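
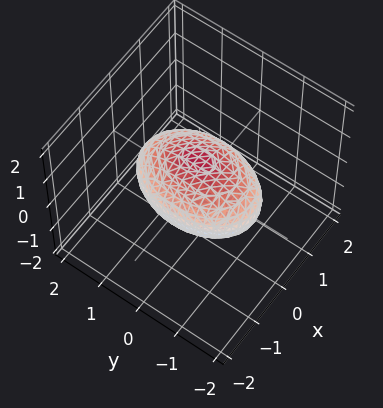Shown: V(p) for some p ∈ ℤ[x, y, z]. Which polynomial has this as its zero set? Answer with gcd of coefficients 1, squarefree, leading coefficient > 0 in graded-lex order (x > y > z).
1. Degree: bounded and convex; a quadric, so deg p = 2.
2. Symmetries: mirror symmetry x ↦ −x ⇒ only even powers of x; mirror symmetry z ↦ −z ⇒ only even powers of z; it's symmetric under y → −y, forcing even powers of y.
3. Reading off the gridlines: the x-axis gridline crossings are at x ∈ {-1, 1}; among the integer gridlines, it crosses the z-axis at z ∈ {-1, 1}.
4. Solving for integer coefficients yields p as stated.

2*x^2 + y^2 + 2*z^2 - 2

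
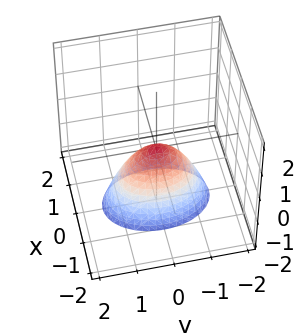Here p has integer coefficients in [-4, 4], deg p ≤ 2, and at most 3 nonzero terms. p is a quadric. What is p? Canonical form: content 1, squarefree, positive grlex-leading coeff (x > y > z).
2*x^2 + y^2 + z

1. The degree is 2 — a paraboloid; a quadric.
2. Symmetries: mirror symmetry y ↦ −y ⇒ only even powers of y; the x ↦ −x reflection is a symmetry, so x appears only in even powers.
3. Reading off the gridlines: one z-axis crossing is at z = 0; one y-axis crossing is at y = 0.
4. Together with the visible shape, these determine p as stated.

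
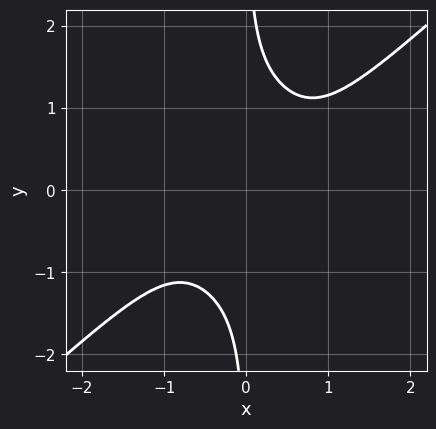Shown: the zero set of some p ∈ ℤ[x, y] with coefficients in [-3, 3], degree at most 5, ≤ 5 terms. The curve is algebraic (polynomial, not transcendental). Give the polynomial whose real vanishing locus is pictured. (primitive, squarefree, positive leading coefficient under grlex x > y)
(a) deg p = 4.
(b) Reading off the gridlines: no y-intercept at any integer in the box; no x-intercept at any integer in the box.
(c) These observations pin down the coefficients.

3*x^4 - x^2*y^2 - 3*x*y^3 + 3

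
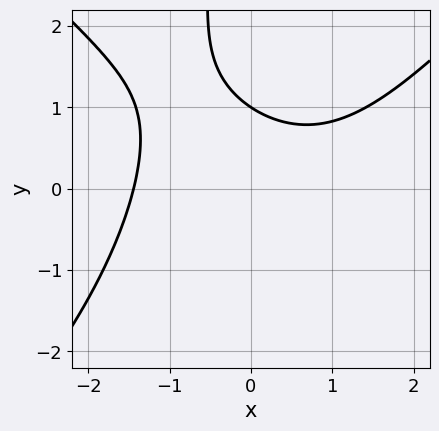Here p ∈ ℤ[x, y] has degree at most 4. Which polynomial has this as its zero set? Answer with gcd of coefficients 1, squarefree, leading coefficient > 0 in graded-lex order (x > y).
(a) Degree: the shape is more complex than any degree-2 curve, so deg p = 3.
(b) Reading off the gridlines: it meets the y-axis at y = 1 (among the integer gridlines).
(c) Matching integer coefficients to the picture gives p.

x^3 - x*y^2 - x*y - 3*y + 3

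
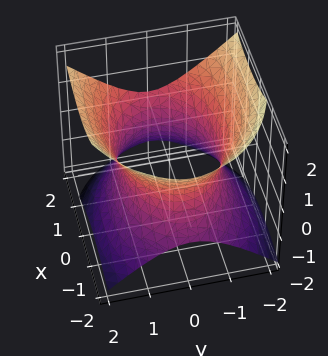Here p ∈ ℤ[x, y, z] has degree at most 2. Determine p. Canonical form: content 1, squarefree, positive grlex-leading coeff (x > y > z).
(a) The degree is 2 — a generic line meets the surface in up to 2 points.
(b) Checking where it meets the axes: the surface avoids every integer z-axis point in the box.
(c) Solving for integer coefficients yields p as stated.

x^2 - x*z + 2*y^2 - 2*z^2 - 3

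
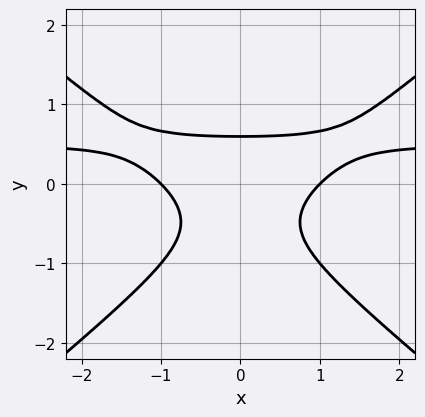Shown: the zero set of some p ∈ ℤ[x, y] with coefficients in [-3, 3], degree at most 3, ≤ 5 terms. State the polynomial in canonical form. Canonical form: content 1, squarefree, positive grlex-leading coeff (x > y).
First, degree: the shape is more complex than any degree-2 curve, so deg p = 3.
Then, symmetries: mirror symmetry x ↦ −x ⇒ only even powers of x.
Then, reading off the gridlines: the x-axis gridline crossings are at x ∈ {-1, 1}.
Finally, the integer polynomial consistent with all of this is the stated p.

2*x^2*y - 3*y^3 - x^2 - y^2 + 1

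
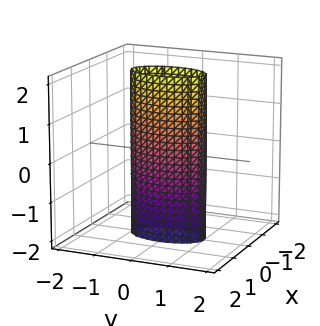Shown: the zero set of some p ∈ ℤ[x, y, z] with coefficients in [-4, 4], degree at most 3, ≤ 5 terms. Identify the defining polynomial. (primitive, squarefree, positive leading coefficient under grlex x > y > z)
3*x^2 + y^2 - 1

deg p = 2. A cylinder; a quadric.
Symmetries: mirror symmetry x ↦ −x ⇒ only even powers of x; mirror symmetry y ↦ −y ⇒ only even powers of y; mirror symmetry z ↦ −z ⇒ only even powers of z.
From the visible intercepts: among the integer gridlines, it crosses the y-axis at y ∈ {-1, 1}; no z-intercept at any integer in the box.
These observations pin down the coefficients.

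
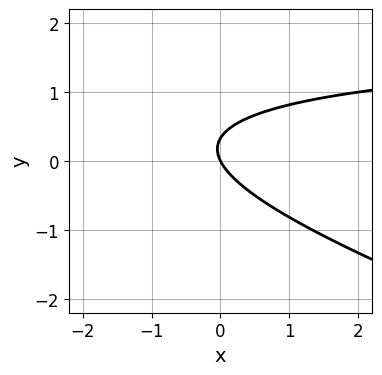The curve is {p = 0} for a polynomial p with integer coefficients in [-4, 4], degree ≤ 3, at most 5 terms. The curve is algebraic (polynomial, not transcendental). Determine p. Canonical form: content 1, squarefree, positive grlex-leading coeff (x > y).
x*y + 3*y^2 - 2*x - y

1. deg p = 2. A generic line meets the curve in up to 2 points.
2. From the axis intercepts and sections: one x-axis crossing is at x = 0; it crosses the y-axis at the gridline y = 0.
3. Putting this together gives p.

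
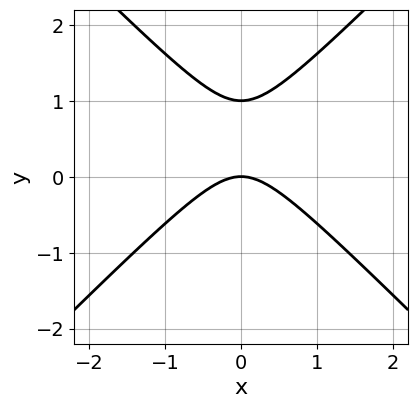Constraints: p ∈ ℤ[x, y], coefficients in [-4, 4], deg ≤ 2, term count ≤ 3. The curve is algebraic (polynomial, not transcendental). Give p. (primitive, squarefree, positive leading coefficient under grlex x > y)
x^2 - y^2 + y

deg p = 2. No degree-1 curve has this shape.
Symmetries: mirror symmetry x ↦ −x ⇒ only even powers of x.
Reading off the gridlines: the y-axis gridline crossings are at y ∈ {0, 1}; it meets the x-axis at x = 0 (among the integer gridlines).
These observations pin down the coefficients.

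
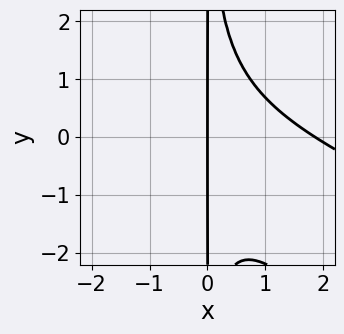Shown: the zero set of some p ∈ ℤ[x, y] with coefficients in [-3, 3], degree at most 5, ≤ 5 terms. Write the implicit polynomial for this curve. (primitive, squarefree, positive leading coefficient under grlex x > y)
x^4 + 3*x^3*y + 2*x^2*y^2 - x^3 - 3*x

Degree: no degree-3 curve has this shape, so deg p = 4.
Reading off the gridlines: it crosses the x-axis at the gridline x = 0; every point of the y-axis in the box is on the curve.
Solving for integer coefficients yields p as stated.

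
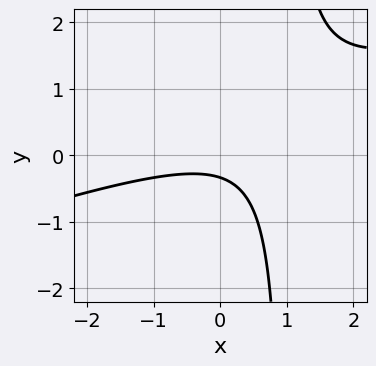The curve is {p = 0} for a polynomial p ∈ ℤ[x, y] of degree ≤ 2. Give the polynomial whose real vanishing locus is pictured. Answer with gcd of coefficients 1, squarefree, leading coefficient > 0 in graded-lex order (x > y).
1. The degree is 2 — no degree-1 curve has this shape.
2. From the visible intercepts: no x-intercept at any integer in the box.
3. Putting this together gives p.

x^2 - 3*x*y + 3*y + 1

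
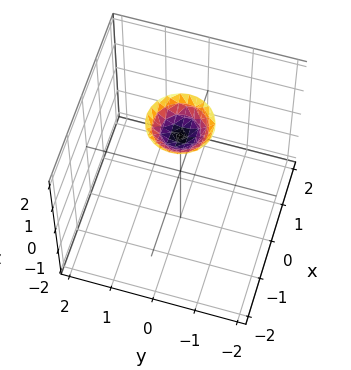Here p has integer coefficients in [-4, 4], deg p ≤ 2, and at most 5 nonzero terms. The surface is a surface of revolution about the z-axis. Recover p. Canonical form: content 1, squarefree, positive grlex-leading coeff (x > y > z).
2*x^2 + 2*y^2 - 2*z + 3

Degree: no degree-1 surface has this shape, so deg p = 2.
Symmetry: every cross-section ⟂ z is a circle, so x, y appear only via x² + y².
From the axis intercepts and sections: a circular section at z = 2 has radius between 0 and 1; the surface avoids every integer x-axis point in the box.
These observations pin down the coefficients.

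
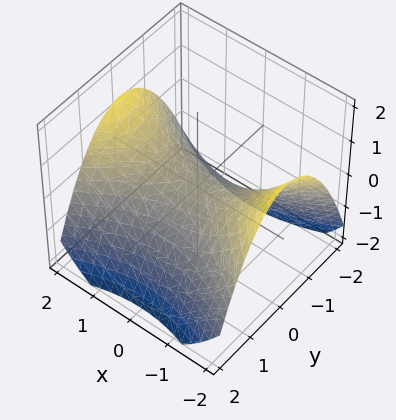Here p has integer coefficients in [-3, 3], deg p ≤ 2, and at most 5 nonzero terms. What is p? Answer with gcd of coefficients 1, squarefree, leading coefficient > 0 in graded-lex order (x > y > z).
x^2 - 2*y^2 - 3*z

The degree is 2 — a saddle surface; a quadric.
Symmetries: it's symmetric under y → −y, forcing even powers of y; the x ↦ −x reflection is a symmetry, so x appears only in even powers.
From the visible intercepts: it meets the x-axis at x = 0 (among the integer gridlines); one z-axis crossing is at z = 0; it meets the y-axis at y = 0 (among the integer gridlines).
Fitting integer coefficients to these (and the overall shape) gives p.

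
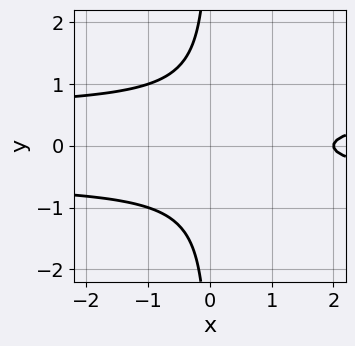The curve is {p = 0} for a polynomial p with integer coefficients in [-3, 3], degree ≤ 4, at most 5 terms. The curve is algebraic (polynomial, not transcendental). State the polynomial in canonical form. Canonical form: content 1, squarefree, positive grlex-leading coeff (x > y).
First, deg p = 3.
Then, symmetries: mirror symmetry y ↦ −y ⇒ only even powers of y.
Next, from the visible intercepts: one x-axis crossing is at x = 2; the curve avoids every integer y-axis point in the box.
Finally, matching integer coefficients to the picture gives p.

3*x*y^2 - x + 2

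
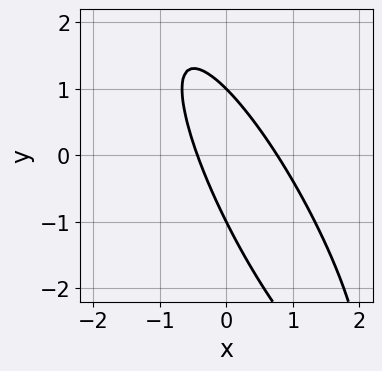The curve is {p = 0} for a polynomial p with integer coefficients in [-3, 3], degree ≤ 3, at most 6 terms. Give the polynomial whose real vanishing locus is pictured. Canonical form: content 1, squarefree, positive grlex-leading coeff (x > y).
deg p = 2.
Observable constraints: among the integer gridlines, it crosses the y-axis at y ∈ {-1, 1}.
These observations pin down the coefficients.

3*x^2 + 3*x*y + y^2 - x - 1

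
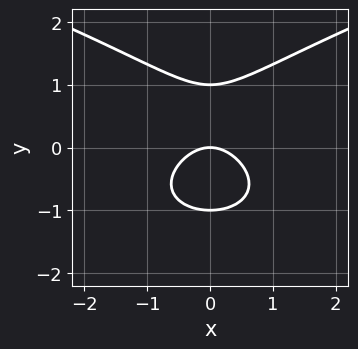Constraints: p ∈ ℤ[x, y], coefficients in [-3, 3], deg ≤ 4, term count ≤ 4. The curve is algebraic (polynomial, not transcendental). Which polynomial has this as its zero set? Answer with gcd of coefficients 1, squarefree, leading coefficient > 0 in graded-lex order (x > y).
(a) deg p = 3.
(b) Symmetries: it's symmetric under x → −x, forcing even powers of x.
(c) Against the integer gridlines: it crosses the x-axis at the gridline x = 0; the y-axis gridline crossings are at y ∈ {-1, 0, 1}.
(d) Assembling these constraints gives the stated polynomial.

y^3 - x^2 - y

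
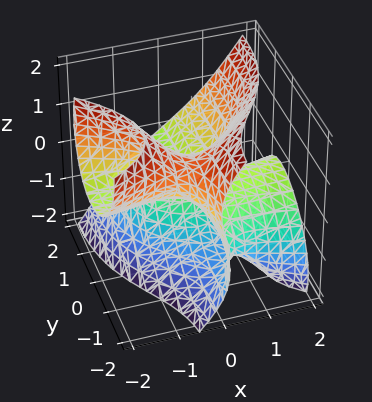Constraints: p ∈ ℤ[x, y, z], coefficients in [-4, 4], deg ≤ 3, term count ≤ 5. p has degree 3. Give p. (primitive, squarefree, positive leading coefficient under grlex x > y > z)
2*x^2*z + 2*x*y^2 - y^2*z - z^3 - 3*y*z

1. The degree is 3 — the shape is more complex than any degree-2 surface.
2. Observable constraints: every point of the x-axis in the box is on the surface; the visible y-axis segment lies entirely on the surface.
3. These observations pin down the coefficients.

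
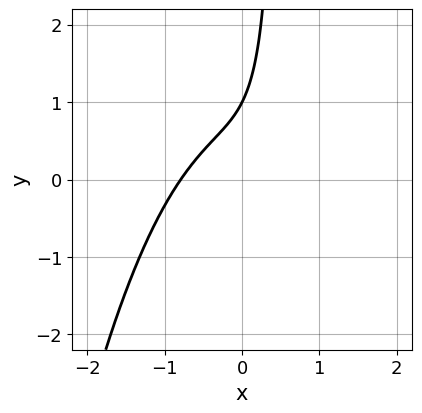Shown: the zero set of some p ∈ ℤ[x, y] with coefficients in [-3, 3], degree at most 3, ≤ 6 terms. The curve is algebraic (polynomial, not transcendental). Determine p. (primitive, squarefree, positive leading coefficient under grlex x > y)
2*x^3 + 2*x*y - y + 1

(a) Degree: the shape is more complex than any degree-2 curve, so deg p = 3.
(b) From the axis intercepts and sections: it meets the y-axis at y = 1 (among the integer gridlines).
(c) The integer polynomial consistent with all of this is the stated p.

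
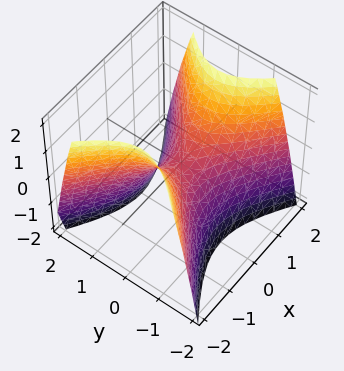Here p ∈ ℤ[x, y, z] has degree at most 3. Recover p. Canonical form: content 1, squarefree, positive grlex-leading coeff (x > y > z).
(a) deg p = 2. A saddle surface; a quadric.
(b) Symmetries: the y ↦ −y reflection is a symmetry, so y appears only in even powers; it's symmetric under x → −x, forcing even powers of x.
(c) From the visible intercepts: one z-axis crossing is at z = 0; it meets the x-axis at x = 0 (among the integer gridlines); one y-axis crossing is at y = 0.
(d) Putting this together gives p.

2*x^2 - 3*y^2 - 2*z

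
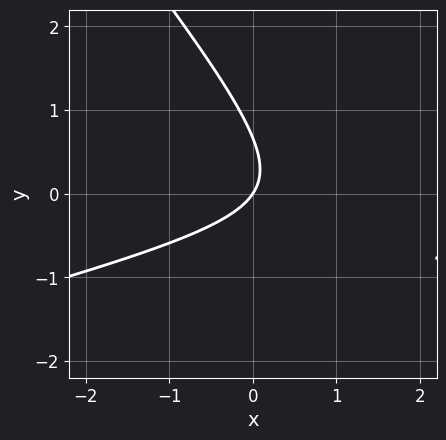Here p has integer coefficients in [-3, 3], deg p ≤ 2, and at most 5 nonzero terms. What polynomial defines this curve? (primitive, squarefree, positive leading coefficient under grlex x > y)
x^2 - 3*x*y - 3*y^2 - 3*x + 2*y

Degree: the shape is more complex than any degree-1 curve, so deg p = 2.
Reading off the gridlines: it crosses the y-axis at the gridline y = 0; it crosses the x-axis at the gridline x = 0.
The integer polynomial consistent with all of this is the stated p.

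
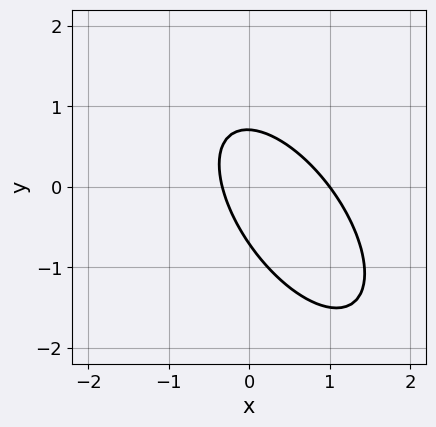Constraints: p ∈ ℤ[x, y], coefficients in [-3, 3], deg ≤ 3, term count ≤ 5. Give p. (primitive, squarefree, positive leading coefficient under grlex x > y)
3*x^2 + 3*x*y + 2*y^2 - 2*x - 1

1. Degree: no degree-1 curve has this shape, so deg p = 2.
2. Checking where it meets the axes: it meets the x-axis at x = 1 (among the integer gridlines).
3. Solving for integer coefficients yields p as stated.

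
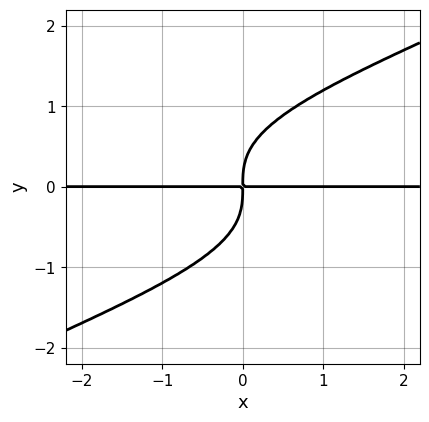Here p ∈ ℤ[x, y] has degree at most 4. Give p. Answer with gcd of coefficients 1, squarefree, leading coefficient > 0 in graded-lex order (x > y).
1. deg p = 4. The shape is more complex than any degree-3 curve.
2. Checking where it meets the axes: every point of the x-axis in the box is on the curve.
3. Solving for integer coefficients yields p as stated.

x*y^3 - 2*y^4 + 2*x*y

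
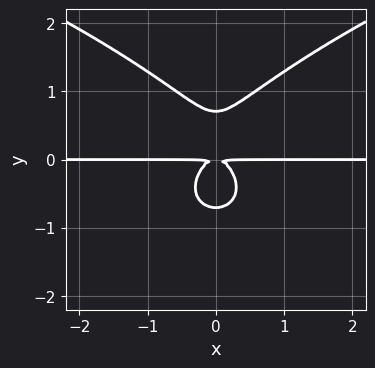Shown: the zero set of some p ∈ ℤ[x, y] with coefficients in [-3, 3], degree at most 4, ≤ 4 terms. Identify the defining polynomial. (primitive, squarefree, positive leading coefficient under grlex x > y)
2*y^4 - 3*x^2*y - y^2

1. The degree is 4 — a generic line meets the curve in up to 4 points.
2. Symmetries: it's symmetric under x → −x, forcing even powers of x.
3. From the visible intercepts: the visible x-axis segment lies entirely on the curve.
4. Matching integer coefficients to the picture gives p.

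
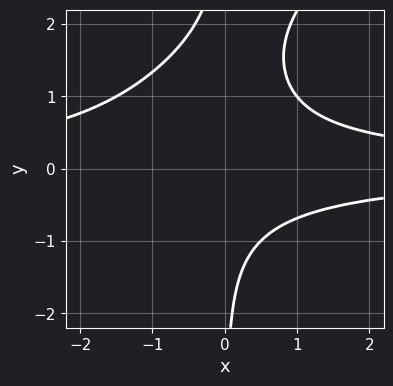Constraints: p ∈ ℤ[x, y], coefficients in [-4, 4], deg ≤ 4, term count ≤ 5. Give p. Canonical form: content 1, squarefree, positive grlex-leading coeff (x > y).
1. deg p = 4. The shape is more complex than any degree-3 curve.
2. Checking where it meets the axes: it misses every integer gridline on the y-axis; the curve avoids every integer x-axis point in the box.
3. Together with the visible shape, these determine p as stated.

2*x^2*y^2 - 2*x*y^3 + 3*x*y^2 - 3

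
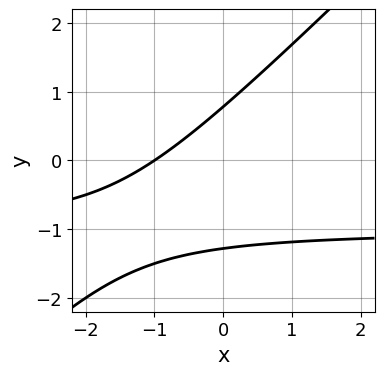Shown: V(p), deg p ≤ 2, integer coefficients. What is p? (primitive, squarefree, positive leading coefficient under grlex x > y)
Degree: a generic line meets the curve in up to 2 points, so deg p = 2.
Observable constraints: it meets the x-axis at x = -1 (among the integer gridlines).
These observations pin down the coefficients.

2*x*y - 2*y^2 + 2*x - y + 2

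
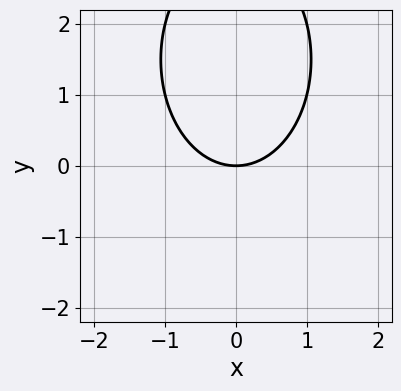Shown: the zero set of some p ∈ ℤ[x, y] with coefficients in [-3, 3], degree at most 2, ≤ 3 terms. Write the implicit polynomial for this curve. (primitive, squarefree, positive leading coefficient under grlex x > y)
2*x^2 + y^2 - 3*y

(a) The degree is 2 — the shape is more complex than any degree-1 curve.
(b) Symmetries: the x ↦ −x reflection is a symmetry, so x appears only in even powers.
(c) From the axis intercepts and sections: it crosses the y-axis at the gridline y = 0; it meets the x-axis at x = 0 (among the integer gridlines).
(d) Matching integer coefficients to the picture gives p.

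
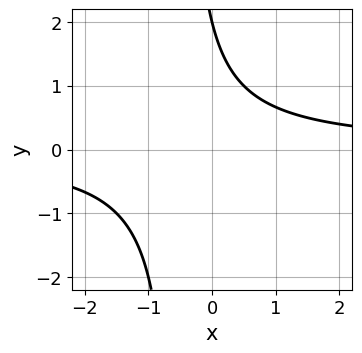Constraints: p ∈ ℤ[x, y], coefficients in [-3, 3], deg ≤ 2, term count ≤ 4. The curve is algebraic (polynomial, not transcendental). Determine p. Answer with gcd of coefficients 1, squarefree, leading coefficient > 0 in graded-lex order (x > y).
1. deg p = 2. A generic line meets the curve in up to 2 points.
2. Checking where it meets the axes: one y-axis crossing is at y = 2; the curve avoids every integer x-axis point in the box.
3. Fitting integer coefficients to these (and the overall shape) gives p.

2*x*y + y - 2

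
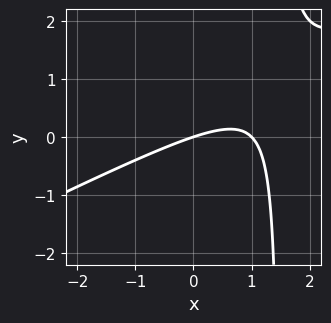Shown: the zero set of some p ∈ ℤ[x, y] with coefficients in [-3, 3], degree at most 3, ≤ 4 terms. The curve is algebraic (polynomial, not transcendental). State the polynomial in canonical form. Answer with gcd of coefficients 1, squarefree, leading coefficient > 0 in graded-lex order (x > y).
x^2 - 2*x*y - x + 3*y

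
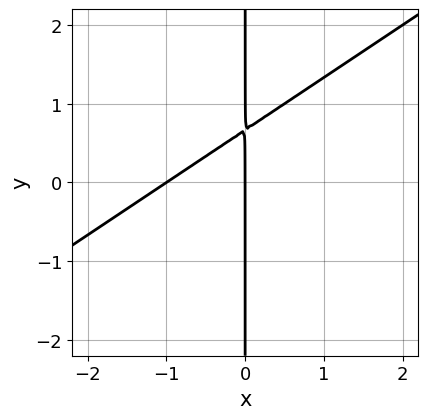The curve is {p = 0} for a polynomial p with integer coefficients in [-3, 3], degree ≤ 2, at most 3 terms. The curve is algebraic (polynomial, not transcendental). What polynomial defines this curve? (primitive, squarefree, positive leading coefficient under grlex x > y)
2*x^2 - 3*x*y + 2*x

First, degree: no degree-1 curve has this shape, so deg p = 2.
Next, reading off the gridlines: the x-axis gridline crossings are at x ∈ {-1, 0}; the visible y-axis segment lies entirely on the curve.
Finally, matching integer coefficients to the picture gives p.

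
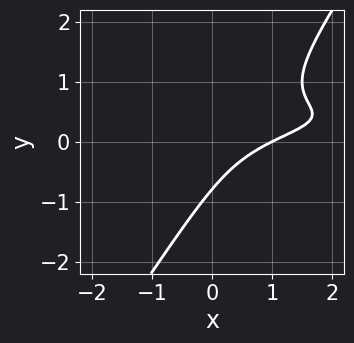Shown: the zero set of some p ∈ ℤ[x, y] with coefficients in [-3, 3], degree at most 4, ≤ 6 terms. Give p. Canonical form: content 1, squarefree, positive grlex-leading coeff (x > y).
3*x*y^2 - 2*y^3 - 2*x*y + x - 1

The degree is 3 — a generic line meets the curve in up to 3 points.
Observable constraints: one x-axis crossing is at x = 1.
Assembling these constraints gives the stated polynomial.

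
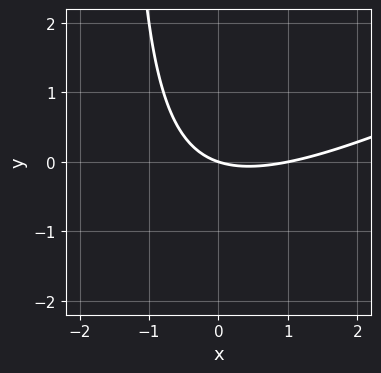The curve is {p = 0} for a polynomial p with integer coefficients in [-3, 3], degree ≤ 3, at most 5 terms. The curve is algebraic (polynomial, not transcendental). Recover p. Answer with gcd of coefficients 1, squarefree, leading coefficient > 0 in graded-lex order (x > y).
x^2 - 2*x*y - x - 3*y

First, degree: no degree-1 curve has this shape, so deg p = 2.
Then, against the integer gridlines: it crosses the y-axis at the gridline y = 0; among the integer gridlines, it crosses the x-axis at x ∈ {0, 1}.
Finally, together with the visible shape, these determine p as stated.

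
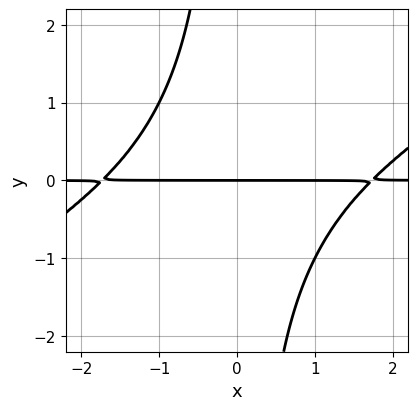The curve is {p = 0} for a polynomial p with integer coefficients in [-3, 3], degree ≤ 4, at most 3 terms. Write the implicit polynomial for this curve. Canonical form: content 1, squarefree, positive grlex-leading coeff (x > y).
x^2*y - 2*x*y^2 - 3*y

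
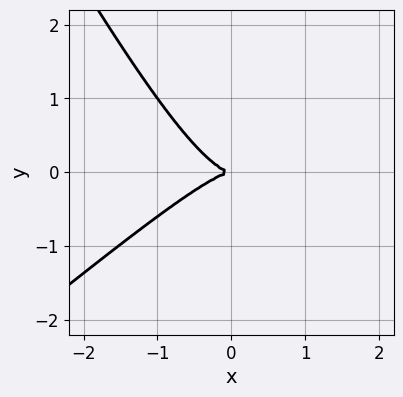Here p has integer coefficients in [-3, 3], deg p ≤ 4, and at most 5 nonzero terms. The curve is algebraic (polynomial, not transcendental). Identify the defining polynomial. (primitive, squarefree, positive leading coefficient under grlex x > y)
(a) deg p = 3. The shape is more complex than any degree-2 curve.
(b) Checking where it meets the axes: it crosses the y-axis at the gridline y = 0; it meets the x-axis at x = 0 (among the integer gridlines).
(c) Matching integer coefficients to the picture gives p.

3*x^3 - 2*x^2*y - 2*x*y^2 + 3*y^2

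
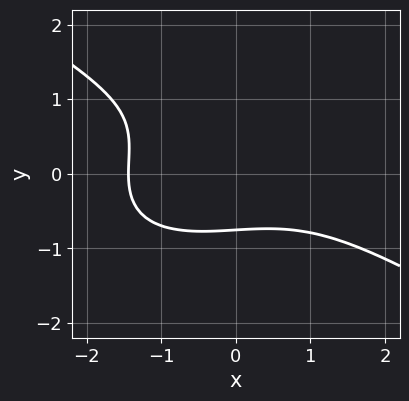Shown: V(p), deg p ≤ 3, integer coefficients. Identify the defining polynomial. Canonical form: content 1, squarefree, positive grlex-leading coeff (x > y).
First, deg p = 3.
Finally, solving for integer coefficients yields p as stated.

x^3 - x*y^2 + 3*y^3 - 3*y^2 + 3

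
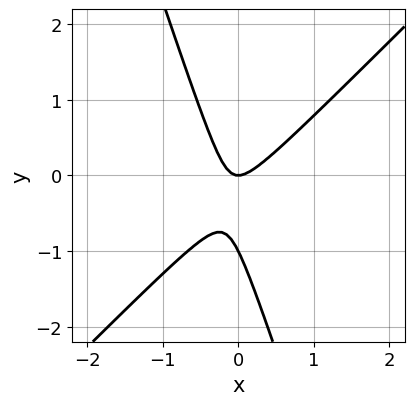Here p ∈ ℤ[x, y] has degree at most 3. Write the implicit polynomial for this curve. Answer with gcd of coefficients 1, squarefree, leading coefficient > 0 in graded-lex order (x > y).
3*x^2 - 2*x*y - y^2 - y

First, the degree is 2 — the shape is more complex than any degree-1 curve.
Next, observable constraints: the y-axis gridline crossings are at y ∈ {-1, 0}; it meets the x-axis at x = 0 (among the integer gridlines).
Finally, these observations pin down the coefficients.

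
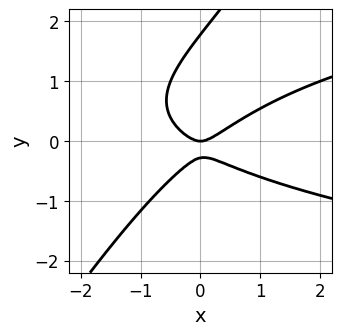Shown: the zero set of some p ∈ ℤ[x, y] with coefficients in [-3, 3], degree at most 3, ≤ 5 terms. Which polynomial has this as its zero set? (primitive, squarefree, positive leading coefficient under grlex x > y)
3*x*y^2 - 2*y^3 - 2*x^2 + 3*y^2 + y

(a) deg p = 3. A generic line meets the curve in up to 3 points.
(b) Observable constraints: it meets the x-axis at x = 0 (among the integer gridlines); one y-axis crossing is at y = 0.
(c) Solving for integer coefficients yields p as stated.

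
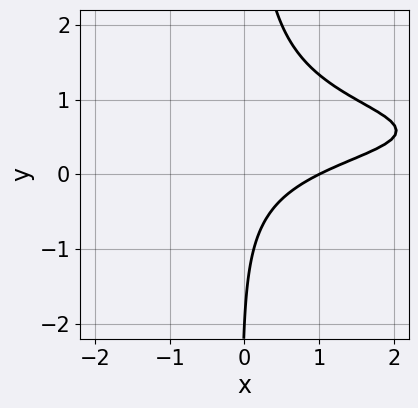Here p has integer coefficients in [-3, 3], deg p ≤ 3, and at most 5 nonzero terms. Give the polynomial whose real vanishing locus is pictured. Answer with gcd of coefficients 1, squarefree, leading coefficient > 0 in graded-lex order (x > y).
3*x*y^2 - 3*x*y + 2*x - y - 2

First, the degree is 3 — the shape is more complex than any degree-2 curve.
Next, reading off the gridlines: one y-axis crossing is at y = -2; it meets the x-axis at x = 1 (among the integer gridlines).
Finally, fitting integer coefficients to these (and the overall shape) gives p.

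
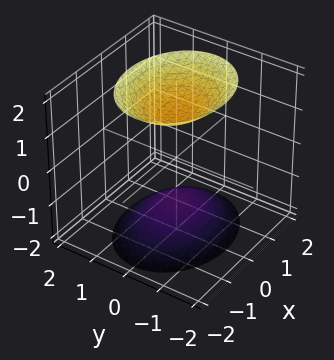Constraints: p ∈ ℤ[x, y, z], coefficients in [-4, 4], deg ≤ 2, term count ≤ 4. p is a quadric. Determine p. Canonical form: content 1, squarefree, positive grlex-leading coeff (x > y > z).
First, I count 2 distinct pieces. Treating them together as one polynomial.
Then, the degree is 2 — two separate bowl-shaped sheets opening away from each other; a quadric.
Next, symmetries: it's symmetric under z → −z, forcing even powers of z; mirror symmetry x ↦ −x ⇒ only even powers of x; it's symmetric under y → −y, forcing even powers of y.
Next, checking where it meets the axes: it misses every integer gridline on the y-axis; the surface avoids every integer x-axis point in the box.
Finally, solving for integer coefficients yields p as stated.

2*x^2 + 3*y^2 - 2*z^2 + 3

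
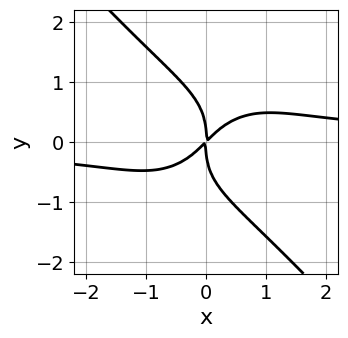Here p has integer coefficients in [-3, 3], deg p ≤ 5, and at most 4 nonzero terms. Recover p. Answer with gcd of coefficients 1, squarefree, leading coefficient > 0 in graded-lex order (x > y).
The degree is 4 — no degree-3 curve has this shape.
From the visible intercepts: one y-axis crossing is at y = 0; it crosses the x-axis at the gridline x = 0.
These observations pin down the coefficients.

3*x^3*y + 2*y^4 - 3*x^2 + 3*x*y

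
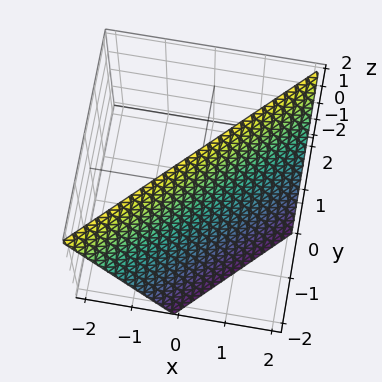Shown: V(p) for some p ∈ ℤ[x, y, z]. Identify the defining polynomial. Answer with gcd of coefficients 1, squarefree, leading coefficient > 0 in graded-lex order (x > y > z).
deg p = 1.
Against the integer gridlines: it crosses the y-axis at the gridline y = -1; it crosses the z-axis at the gridline z = 2; it meets the x-axis at x = 1 (among the integer gridlines).
Putting this together gives p.

2*x - 2*y + z - 2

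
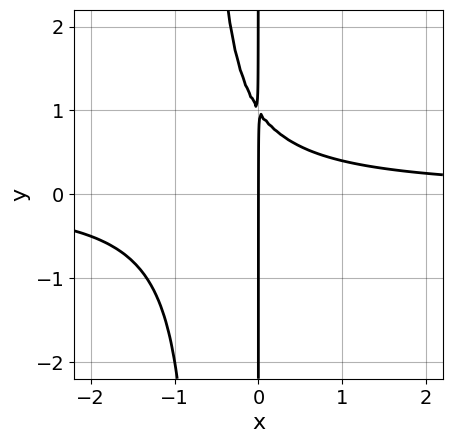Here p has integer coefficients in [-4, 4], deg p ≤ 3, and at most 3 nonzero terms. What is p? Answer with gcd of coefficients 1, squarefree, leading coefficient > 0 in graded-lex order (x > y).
3*x^2*y + 2*x*y - 2*x

(a) deg p = 3. A generic line meets the curve in up to 3 points.
(b) Checking where it meets the axes: every point of the y-axis in the box is on the curve; it crosses the x-axis at the gridline x = 0.
(c) Matching integer coefficients to the picture gives p.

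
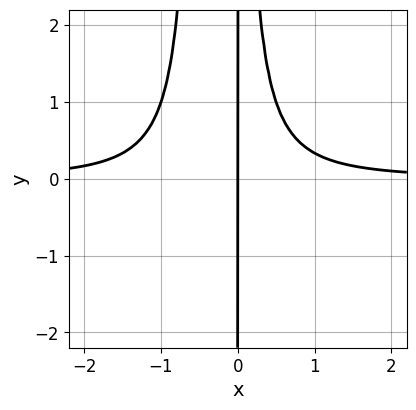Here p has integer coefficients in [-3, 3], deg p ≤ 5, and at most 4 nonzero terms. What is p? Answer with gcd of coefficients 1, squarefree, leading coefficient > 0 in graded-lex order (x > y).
2*x^3*y + x^2*y - x

First, the degree is 4 — a generic line meets the curve in up to 4 points.
Then, observable constraints: one x-axis crossing is at x = 0; the visible y-axis segment lies entirely on the curve.
Finally, together with the visible shape, these determine p as stated.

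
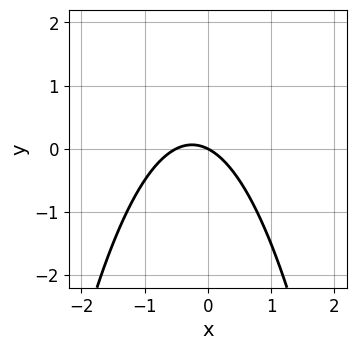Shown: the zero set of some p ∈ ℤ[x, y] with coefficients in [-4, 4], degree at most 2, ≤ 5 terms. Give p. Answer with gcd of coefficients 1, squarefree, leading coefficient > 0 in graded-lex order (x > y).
(a) Degree: the shape is more complex than any degree-1 curve, so deg p = 2.
(b) Observable constraints: one y-axis crossing is at y = 0; one x-axis crossing is at x = 0.
(c) Assembling these constraints gives the stated polynomial.

2*x^2 + x + 2*y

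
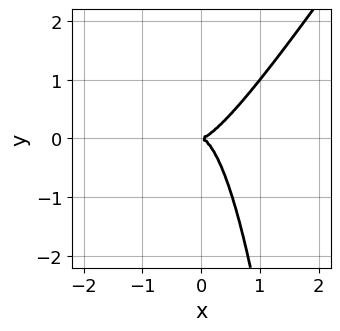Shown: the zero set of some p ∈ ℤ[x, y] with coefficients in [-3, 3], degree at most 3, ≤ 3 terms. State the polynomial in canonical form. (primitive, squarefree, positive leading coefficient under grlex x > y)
3*x^3 - 2*x^2*y - y^2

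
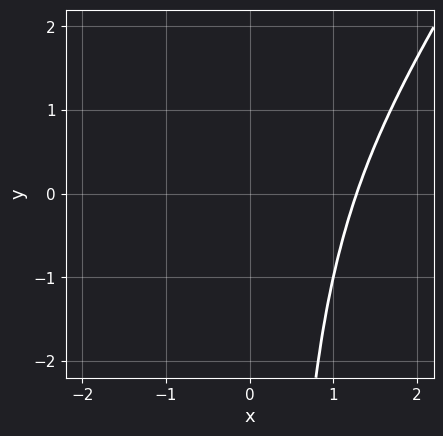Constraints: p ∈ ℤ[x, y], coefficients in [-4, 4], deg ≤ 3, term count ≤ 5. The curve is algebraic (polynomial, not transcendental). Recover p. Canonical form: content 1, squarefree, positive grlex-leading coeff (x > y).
3*x^3 - 2*x^2*y - 2*x^2 - 3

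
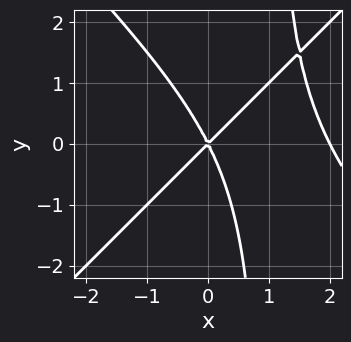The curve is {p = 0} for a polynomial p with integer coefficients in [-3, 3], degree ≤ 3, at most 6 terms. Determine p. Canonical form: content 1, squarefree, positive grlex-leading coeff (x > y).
(a) deg p = 3. The shape is more complex than any degree-2 curve.
(b) From the axis intercepts and sections: it meets the y-axis at y = 0 (among the integer gridlines); the x-axis gridline crossings are at x ∈ {0, 2}.
(c) Assembling these constraints gives the stated polynomial.

x^3 - x*y^2 - 2*x^2 + x*y + y^2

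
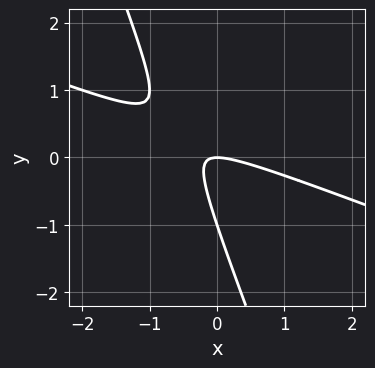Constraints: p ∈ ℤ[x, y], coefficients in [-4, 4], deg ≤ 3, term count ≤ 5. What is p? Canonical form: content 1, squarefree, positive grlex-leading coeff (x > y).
x^2 + 3*x*y + y^2 + y

1. The degree is 2 — no degree-1 curve has this shape.
2. Checking where it meets the axes: it meets the x-axis at x = 0 (among the integer gridlines); among the integer gridlines, it crosses the y-axis at y ∈ {-1, 0}.
3. Assembling these constraints gives the stated polynomial.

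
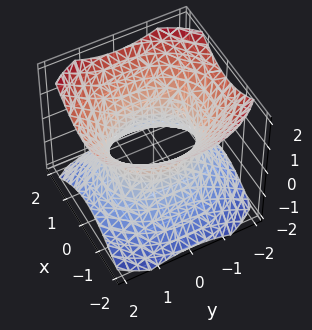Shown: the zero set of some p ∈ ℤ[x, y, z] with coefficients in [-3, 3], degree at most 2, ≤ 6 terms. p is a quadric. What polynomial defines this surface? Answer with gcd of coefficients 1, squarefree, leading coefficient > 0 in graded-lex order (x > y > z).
3*x^2 + 2*y^2 - 3*z^2 - 3

deg p = 2. An hourglass — one-sheet hyperboloid; a quadric.
Symmetries: the x ↦ −x reflection is a symmetry, so x appears only in even powers; mirror symmetry y ↦ −y ⇒ only even powers of y; the z ↦ −z reflection is a symmetry, so z appears only in even powers.
Against the integer gridlines: it misses every integer gridline on the z-axis; among the integer gridlines, it crosses the x-axis at x ∈ {-1, 1}.
Putting this together gives p.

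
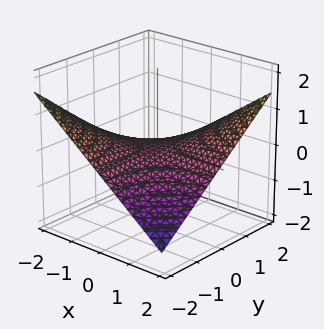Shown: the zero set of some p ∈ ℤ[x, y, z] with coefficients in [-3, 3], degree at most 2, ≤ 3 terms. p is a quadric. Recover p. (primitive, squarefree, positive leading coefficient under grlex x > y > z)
x*y - 3*z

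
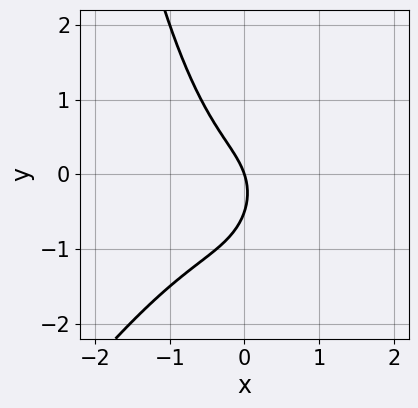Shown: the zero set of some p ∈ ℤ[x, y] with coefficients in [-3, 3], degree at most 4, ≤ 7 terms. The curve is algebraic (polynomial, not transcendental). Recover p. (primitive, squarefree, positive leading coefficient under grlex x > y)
First, deg p = 3.
Next, from the axis intercepts and sections: it meets the y-axis at y = 0 (among the integer gridlines); it meets the x-axis at x = 0 (among the integer gridlines).
Finally, together with the visible shape, these determine p as stated.

3*x^3 - 2*x^2*y + 2*y^2 + 3*x + y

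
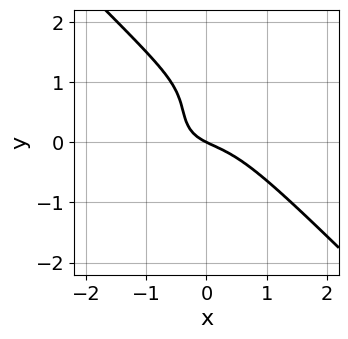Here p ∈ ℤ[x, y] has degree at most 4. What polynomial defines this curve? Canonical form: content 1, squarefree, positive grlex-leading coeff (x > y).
2*x^3 + 2*y^3 - 3*y^2 + x + 2*y

(a) Degree: the shape is more complex than any degree-2 curve, so deg p = 3.
(b) Against the integer gridlines: one x-axis crossing is at x = 0; one y-axis crossing is at y = 0.
(c) The integer polynomial consistent with all of this is the stated p.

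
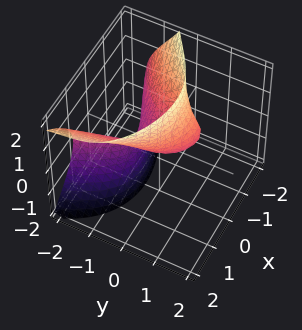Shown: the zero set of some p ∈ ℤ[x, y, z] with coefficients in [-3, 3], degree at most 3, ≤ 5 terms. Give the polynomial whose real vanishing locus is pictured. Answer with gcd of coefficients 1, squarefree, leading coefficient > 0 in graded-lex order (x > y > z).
2*x*y^2 + y^3 + 3*y*z^2 + 3*x^2 - 3*z

(a) Degree: a generic line meets the surface in up to 3 points, so deg p = 3.
(b) From the axis intercepts and sections: it crosses the y-axis at the gridline y = 0; it crosses the z-axis at the gridline z = 0.
(c) These observations pin down the coefficients.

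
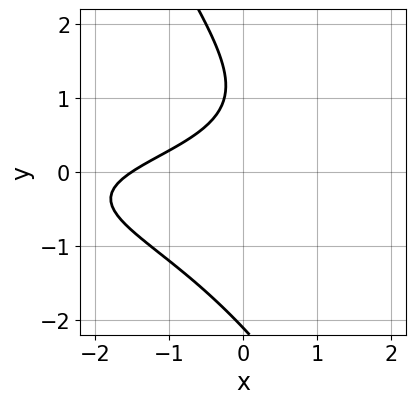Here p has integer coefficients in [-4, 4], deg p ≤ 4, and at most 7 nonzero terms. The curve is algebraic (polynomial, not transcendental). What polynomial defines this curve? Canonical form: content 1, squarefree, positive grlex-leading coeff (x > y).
2*x*y^2 + y^3 + 2*x - 3*y + 3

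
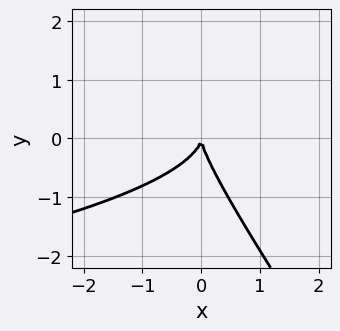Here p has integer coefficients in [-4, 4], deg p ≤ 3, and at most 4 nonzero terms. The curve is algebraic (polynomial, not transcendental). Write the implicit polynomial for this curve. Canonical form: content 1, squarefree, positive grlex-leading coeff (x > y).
3*x*y^2 + 2*y^3 + 3*x^2

(a) Degree: no degree-2 curve has this shape, so deg p = 3.
(b) From the axis intercepts and sections: one y-axis crossing is at y = 0; one x-axis crossing is at x = 0.
(c) Together with the visible shape, these determine p as stated.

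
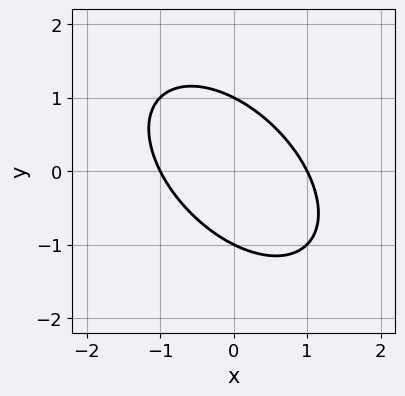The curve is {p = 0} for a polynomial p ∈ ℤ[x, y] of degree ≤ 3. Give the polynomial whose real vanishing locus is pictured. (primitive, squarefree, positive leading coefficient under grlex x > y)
x^2 + x*y + y^2 - 1

(a) deg p = 2.
(b) Against the integer gridlines: the y-axis gridline crossings are at y ∈ {-1, 1}; among the integer gridlines, it crosses the x-axis at x ∈ {-1, 1}.
(c) Matching integer coefficients to the picture gives p.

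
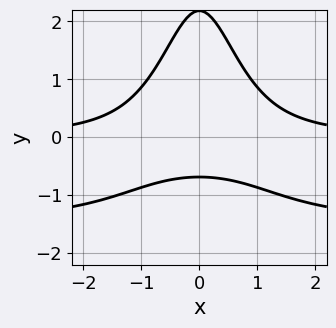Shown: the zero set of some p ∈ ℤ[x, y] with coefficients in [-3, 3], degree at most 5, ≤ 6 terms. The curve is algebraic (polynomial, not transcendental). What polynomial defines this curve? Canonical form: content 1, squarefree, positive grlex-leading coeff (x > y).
The degree is 4 — the shape is more complex than any degree-3 curve.
Symmetries: it's symmetric under x → −x, forcing even powers of x.
Against the integer gridlines: no x-intercept at any integer in the box.
Solving for integer coefficients yields p as stated.

2*x^2*y^2 + 3*x^2*y + 2*y^2 - 3*y - 3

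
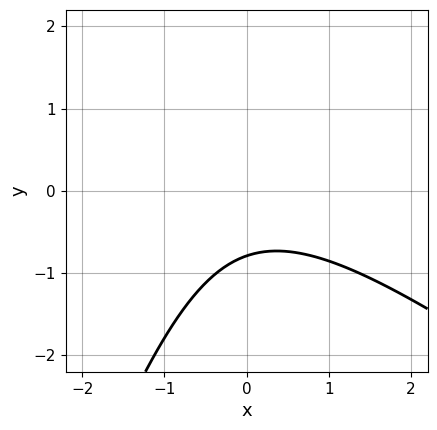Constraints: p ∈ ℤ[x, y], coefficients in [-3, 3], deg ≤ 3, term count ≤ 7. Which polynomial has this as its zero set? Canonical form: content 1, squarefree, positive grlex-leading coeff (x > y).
2*x^2 + 2*x*y - y^2 + 3*y + 3

First, deg p = 2. The shape is more complex than any degree-1 curve.
Next, observable constraints: the curve avoids every integer x-axis point in the box.
Finally, putting this together gives p.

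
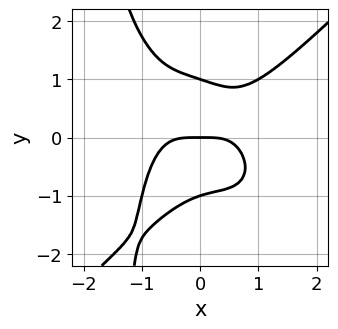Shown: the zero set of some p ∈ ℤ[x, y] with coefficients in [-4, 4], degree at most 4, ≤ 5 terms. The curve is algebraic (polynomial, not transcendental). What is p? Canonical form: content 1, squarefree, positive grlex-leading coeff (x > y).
Degree: the shape is more complex than any degree-3 curve, so deg p = 4.
From the axis intercepts and sections: one x-axis crossing is at x = 0; among the integer gridlines, it crosses the y-axis at y ∈ {-1, 0, 1}.
The integer polynomial consistent with all of this is the stated p.

3*x^4 - x^2*y^2 - 2*x*y^3 - 3*y^3 + 3*y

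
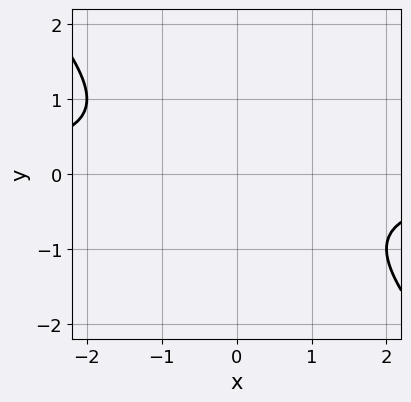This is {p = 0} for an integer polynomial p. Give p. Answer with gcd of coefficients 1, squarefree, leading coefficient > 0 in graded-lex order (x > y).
x*y + y^2 + 1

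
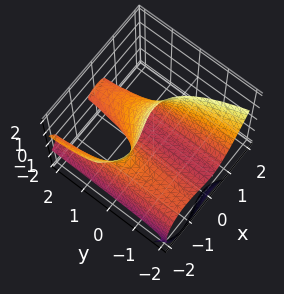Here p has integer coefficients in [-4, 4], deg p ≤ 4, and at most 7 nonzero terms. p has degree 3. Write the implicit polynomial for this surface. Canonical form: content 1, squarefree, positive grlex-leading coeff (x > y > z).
x^3 + y*z^2 + 2*x^2 + z^2 - 2*z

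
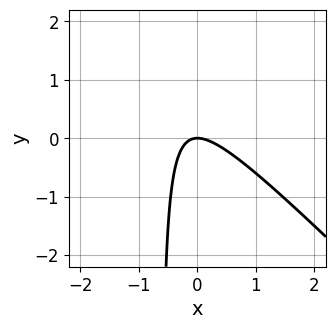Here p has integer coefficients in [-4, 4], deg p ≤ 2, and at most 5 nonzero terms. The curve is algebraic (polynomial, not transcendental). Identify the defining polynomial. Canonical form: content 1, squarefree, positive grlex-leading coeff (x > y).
3*x^2 + 3*x*y + 2*y

First, the degree is 2 — the shape is more complex than any degree-1 curve.
Then, observable constraints: one x-axis crossing is at x = 0; it meets the y-axis at y = 0 (among the integer gridlines).
Finally, solving for integer coefficients yields p as stated.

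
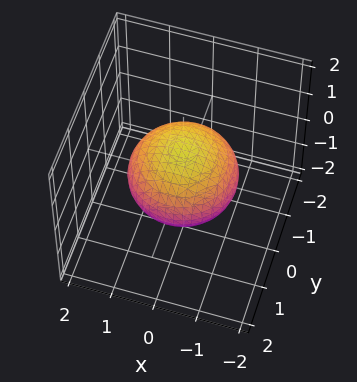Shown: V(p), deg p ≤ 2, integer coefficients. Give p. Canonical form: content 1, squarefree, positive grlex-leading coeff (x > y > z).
2*x^2 + 2*y^2 + 3*z^2 - 3

The degree is 2 — no degree-1 surface has this shape.
By symmetry, the z-axis is an axis of rotation, so x and y enter only as x² + y².
Observable constraints: among the integer gridlines, it crosses the z-axis at z ∈ {-1, 1}; a circular section at z = 0 has radius between 1 and 2.
Fitting integer coefficients to these (and the overall shape) gives p.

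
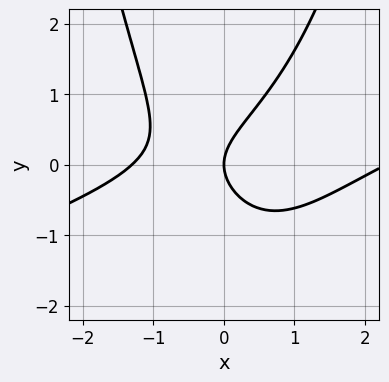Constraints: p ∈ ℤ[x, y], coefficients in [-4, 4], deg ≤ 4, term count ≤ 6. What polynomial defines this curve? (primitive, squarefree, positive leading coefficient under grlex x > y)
First, degree: a generic line meets the curve in up to 3 points, so deg p = 3.
Next, checking where it meets the axes: it meets the y-axis at y = 0 (among the integer gridlines); one x-axis crossing is at x = 0.
Finally, matching integer coefficients to the picture gives p.

x^3 - 3*x^2*y - x^2 + 3*y^2 - 3*x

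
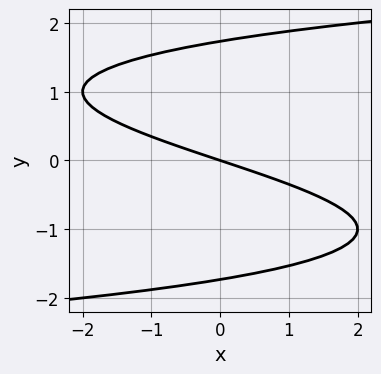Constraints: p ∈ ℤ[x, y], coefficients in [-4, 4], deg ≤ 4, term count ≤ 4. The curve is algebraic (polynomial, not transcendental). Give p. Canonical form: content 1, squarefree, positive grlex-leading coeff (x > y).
First, deg p = 3.
Then, reading off the gridlines: it meets the y-axis at y = 0 (among the integer gridlines); it crosses the x-axis at the gridline x = 0.
Finally, matching integer coefficients to the picture gives p.

y^3 - x - 3*y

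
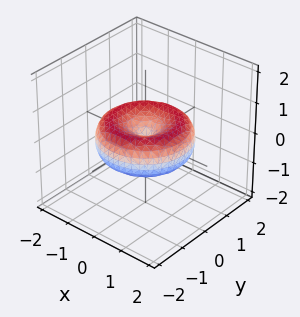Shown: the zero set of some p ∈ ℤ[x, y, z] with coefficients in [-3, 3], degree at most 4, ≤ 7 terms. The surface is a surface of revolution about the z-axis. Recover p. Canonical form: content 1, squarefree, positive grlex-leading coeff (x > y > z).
The degree is 4 — a generic line meets the surface in up to 4 points.
Symmetries: rotational symmetry about the z-axis ⇒ p depends on x, y only through x² + y².
Reading off the gridlines: it crosses the x-axis at the gridline x = 0; one y-axis crossing is at y = 0.
Together with the visible shape, these determine p as stated.

x^4 + 2*x^2*y^2 + y^4 - 2*x^2 - 2*y^2 + 3*z^2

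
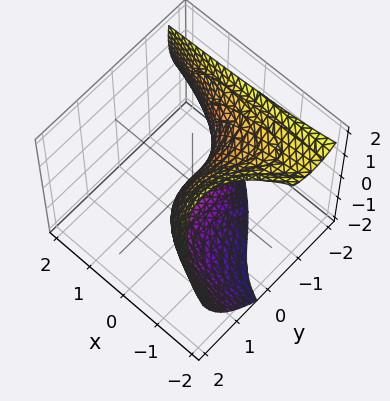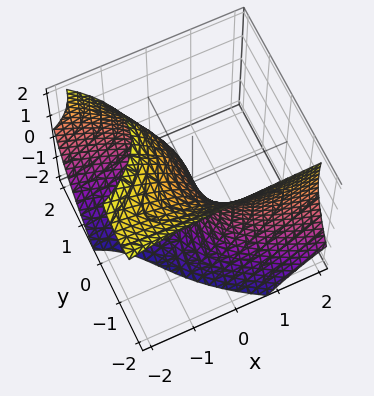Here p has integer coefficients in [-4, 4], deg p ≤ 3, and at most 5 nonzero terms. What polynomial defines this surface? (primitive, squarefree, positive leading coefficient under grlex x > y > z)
x*y*z + y^3 + z^2 + 3*x

(a) Degree: the shape is more complex than any degree-2 surface, so deg p = 3.
(b) From the axis intercepts and sections: one y-axis crossing is at y = 0; it crosses the x-axis at the gridline x = 0; it crosses the z-axis at the gridline z = 0.
(c) Assembling these constraints gives the stated polynomial.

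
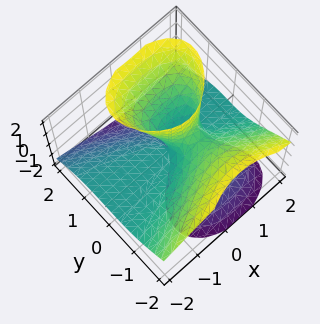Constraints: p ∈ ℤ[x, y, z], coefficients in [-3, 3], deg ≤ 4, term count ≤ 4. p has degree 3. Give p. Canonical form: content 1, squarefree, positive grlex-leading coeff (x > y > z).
x^2*z + y^3 - y*z^2 - x*z

1. The degree is 3 — no degree-2 surface has this shape.
2. Checking where it meets the axes: the visible x-axis segment lies entirely on the surface; every point of the z-axis in the box is on the surface.
3. These observations pin down the coefficients.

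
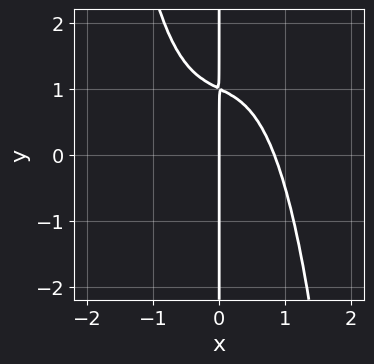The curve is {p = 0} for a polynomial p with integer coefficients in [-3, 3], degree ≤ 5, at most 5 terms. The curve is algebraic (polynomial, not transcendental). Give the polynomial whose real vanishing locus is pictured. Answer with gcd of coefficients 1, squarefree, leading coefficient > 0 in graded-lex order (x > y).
First, degree: no degree-3 curve has this shape, so deg p = 4.
Then, against the integer gridlines: it crosses the x-axis at the gridline x = 0; every point of the y-axis in the box is on the curve.
Finally, matching integer coefficients to the picture gives p.

2*x^4 + x^2 + 2*x*y - 2*x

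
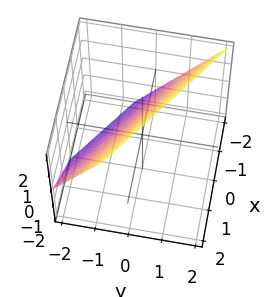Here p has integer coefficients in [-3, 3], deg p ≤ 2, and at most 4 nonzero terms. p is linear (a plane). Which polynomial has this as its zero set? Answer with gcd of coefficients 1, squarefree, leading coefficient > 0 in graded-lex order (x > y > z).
2*x + 3*y - 2*z + 2

First, the degree is 1 — every cross-section is a straight line — this is a plane.
Next, from the visible intercepts: it crosses the x-axis at the gridline x = -1; it crosses the z-axis at the gridline z = 1.
Finally, solving for integer coefficients yields p as stated.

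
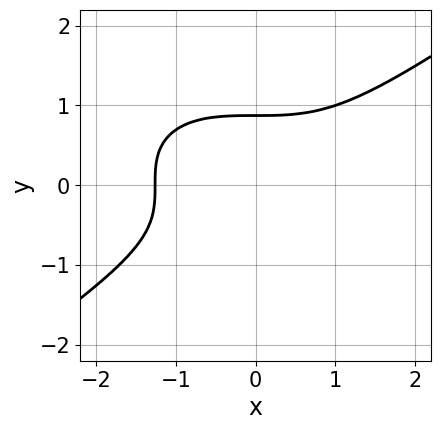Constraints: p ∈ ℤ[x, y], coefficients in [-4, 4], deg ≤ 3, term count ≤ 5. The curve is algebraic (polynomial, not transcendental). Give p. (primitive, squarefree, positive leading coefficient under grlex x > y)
x^3 - 3*y^3 + 2

The degree is 3 — no degree-2 curve has this shape.
Putting this together gives p.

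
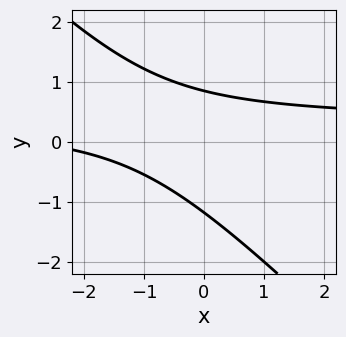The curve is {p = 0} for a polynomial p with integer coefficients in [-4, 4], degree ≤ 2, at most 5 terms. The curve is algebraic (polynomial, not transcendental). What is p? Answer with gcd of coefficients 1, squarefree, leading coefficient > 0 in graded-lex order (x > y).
3*x*y + 3*y^2 - x + y - 3

(a) deg p = 2. The shape is more complex than any degree-1 curve.
(b) Observable constraints: the curve avoids every integer x-axis point in the box.
(c) Putting this together gives p.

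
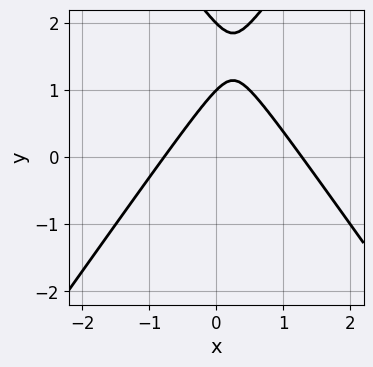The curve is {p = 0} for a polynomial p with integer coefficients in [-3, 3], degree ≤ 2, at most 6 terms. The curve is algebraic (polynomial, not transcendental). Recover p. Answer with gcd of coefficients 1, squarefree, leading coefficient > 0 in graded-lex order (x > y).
(a) deg p = 2. No degree-1 curve has this shape.
(b) From the visible intercepts: among the integer gridlines, it crosses the y-axis at y ∈ {1, 2}.
(c) Together with the visible shape, these determine p as stated.

2*x^2 - y^2 - x + 3*y - 2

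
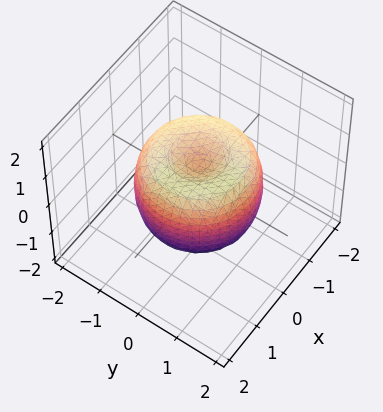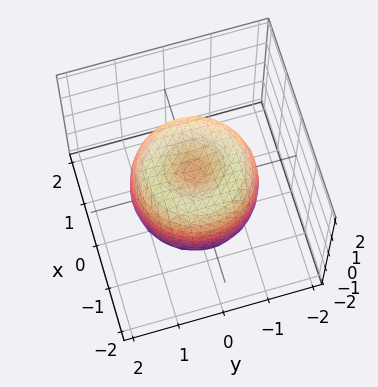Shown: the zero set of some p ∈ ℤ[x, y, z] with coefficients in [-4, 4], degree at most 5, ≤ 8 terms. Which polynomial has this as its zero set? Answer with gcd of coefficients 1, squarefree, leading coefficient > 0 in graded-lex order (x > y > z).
2*x^4 + 4*x^2*y^2 + 2*y^4 - 3*x^2 - 3*y^2 + 2*z^2 - 1

The degree is 4 — no degree-3 surface has this shape.
By symmetry, the z-axis is an axis of rotation, so x and y enter only as x² + y².
From the axis intercepts and sections: a circular section at z = 1 has radius between 0 and 1.
Assembling these constraints gives the stated polynomial.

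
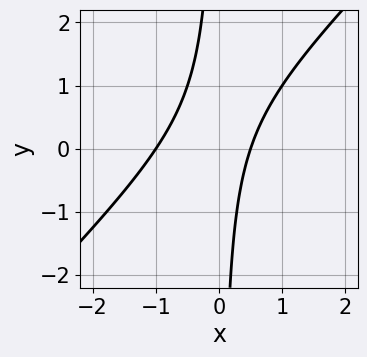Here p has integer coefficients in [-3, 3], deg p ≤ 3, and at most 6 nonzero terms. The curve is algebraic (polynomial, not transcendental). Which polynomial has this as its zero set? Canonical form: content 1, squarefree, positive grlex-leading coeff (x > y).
2*x^2 - 2*x*y + x - 1

1. The degree is 2 — no degree-1 curve has this shape.
2. From the visible intercepts: no y-intercept at any integer in the box; it crosses the x-axis at the gridline x = -1.
3. Matching integer coefficients to the picture gives p.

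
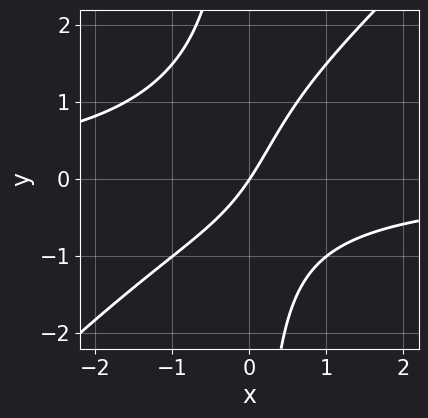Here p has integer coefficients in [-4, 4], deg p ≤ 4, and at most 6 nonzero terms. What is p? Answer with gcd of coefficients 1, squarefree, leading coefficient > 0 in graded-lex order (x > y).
2*x^2*y - 2*x*y^2 + x*y + 3*x - 2*y

1. deg p = 3. No degree-2 curve has this shape.
2. From the visible intercepts: it meets the x-axis at x = 0 (among the integer gridlines); it crosses the y-axis at the gridline y = 0.
3. Fitting integer coefficients to these (and the overall shape) gives p.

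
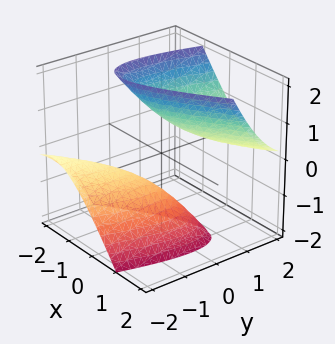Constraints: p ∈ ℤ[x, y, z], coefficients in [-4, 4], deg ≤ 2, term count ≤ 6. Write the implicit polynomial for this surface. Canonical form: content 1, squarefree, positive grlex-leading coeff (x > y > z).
The picture has 2 separate pieces. Treating them together as one polynomial.
deg p = 2. No degree-1 surface has this shape.
From the axis intercepts and sections: the surface avoids every integer x-axis point in the box; among the integer gridlines, it crosses the z-axis at z ∈ {-1, 1}.
Together with the visible shape, these determine p as stated.

2*x^2 - 3*x*y + y^2 - 2*y*z - z^2 + 1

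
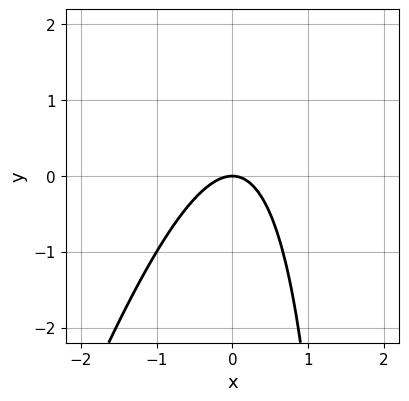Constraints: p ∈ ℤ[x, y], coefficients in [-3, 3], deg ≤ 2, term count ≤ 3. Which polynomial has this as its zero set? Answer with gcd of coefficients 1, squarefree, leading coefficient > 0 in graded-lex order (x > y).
First, the degree is 2 — a generic line meets the curve in up to 2 points.
Then, reading off the gridlines: it meets the x-axis at x = 0 (among the integer gridlines); it crosses the y-axis at the gridline y = 0.
Finally, the integer polynomial consistent with all of this is the stated p.

3*x^2 - x*y + 2*y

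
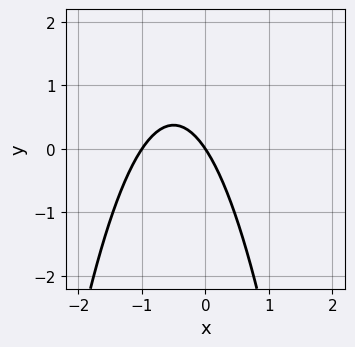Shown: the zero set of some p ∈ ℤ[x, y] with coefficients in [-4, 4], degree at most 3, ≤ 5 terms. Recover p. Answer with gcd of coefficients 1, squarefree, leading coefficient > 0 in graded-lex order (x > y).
3*x^2 + 3*x + 2*y

The degree is 2 — no degree-1 curve has this shape.
From the axis intercepts and sections: the x-axis gridline crossings are at x ∈ {-1, 0}; it crosses the y-axis at the gridline y = 0.
Assembling these constraints gives the stated polynomial.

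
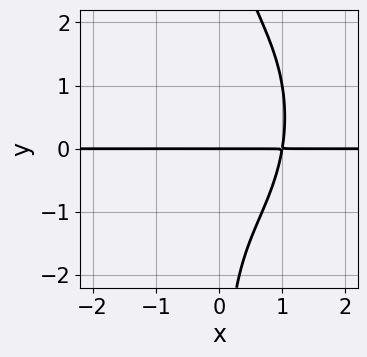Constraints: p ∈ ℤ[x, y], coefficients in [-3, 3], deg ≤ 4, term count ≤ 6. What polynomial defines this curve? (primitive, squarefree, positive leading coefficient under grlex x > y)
(a) deg p = 4.
(b) From the visible intercepts: it meets the y-axis at y = 0 (among the integer gridlines); the visible x-axis segment lies entirely on the curve.
(c) Together with the visible shape, these determine p as stated.

2*x^3*y + x*y^3 - x*y^2 - 2*y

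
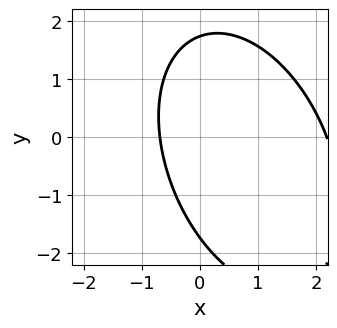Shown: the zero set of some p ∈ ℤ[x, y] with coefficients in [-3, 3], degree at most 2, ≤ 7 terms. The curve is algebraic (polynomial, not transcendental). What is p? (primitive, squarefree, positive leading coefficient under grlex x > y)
First, deg p = 2. The shape is more complex than any degree-1 curve.
Finally, putting this together gives p.

2*x^2 + x*y + y^2 - 3*x - 3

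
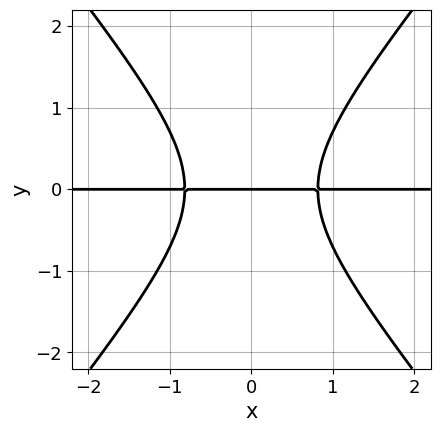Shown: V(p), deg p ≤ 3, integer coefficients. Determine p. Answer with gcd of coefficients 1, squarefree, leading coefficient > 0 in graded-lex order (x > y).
3*x^2*y - 2*y^3 - 2*y

First, the degree is 3 — the shape is more complex than any degree-2 curve.
Then, symmetries: the x ↦ −x reflection is a symmetry, so x appears only in even powers.
Next, reading off the gridlines: it crosses the y-axis at the gridline y = 0; the visible x-axis segment lies entirely on the curve.
Finally, matching integer coefficients to the picture gives p.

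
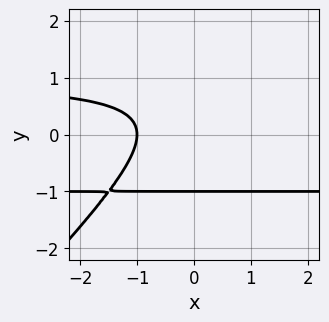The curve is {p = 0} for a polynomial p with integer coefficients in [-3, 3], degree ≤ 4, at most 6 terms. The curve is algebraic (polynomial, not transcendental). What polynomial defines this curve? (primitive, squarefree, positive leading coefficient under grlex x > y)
x*y^2 - y^3 - x - 1

(a) Degree: no degree-2 curve has this shape, so deg p = 3.
(b) Against the integer gridlines: one x-axis crossing is at x = -1; it crosses the y-axis at the gridline y = -1.
(c) Solving for integer coefficients yields p as stated.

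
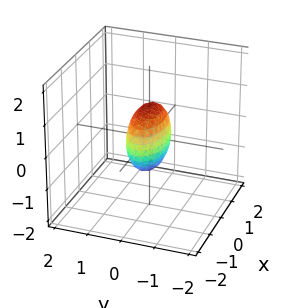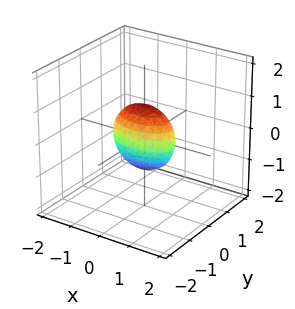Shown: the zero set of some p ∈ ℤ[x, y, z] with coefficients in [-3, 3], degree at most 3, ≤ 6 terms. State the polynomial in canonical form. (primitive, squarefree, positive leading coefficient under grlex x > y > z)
x^2 + 3*y^2 + z^2 - 1

First, deg p = 2. A closed, bounded, convex surface; a quadric.
Then, symmetries: mirror symmetry y ↦ −y ⇒ only even powers of y; mirror symmetry x ↦ −x ⇒ only even powers of x; mirror symmetry z ↦ −z ⇒ only even powers of z.
Next, reading off the gridlines: the x-axis gridline crossings are at x ∈ {-1, 1}; the z-axis gridline crossings are at z ∈ {-1, 1}.
Finally, the integer polynomial consistent with all of this is the stated p.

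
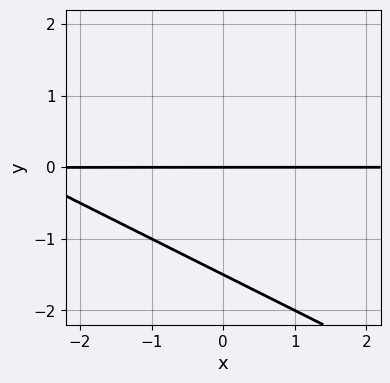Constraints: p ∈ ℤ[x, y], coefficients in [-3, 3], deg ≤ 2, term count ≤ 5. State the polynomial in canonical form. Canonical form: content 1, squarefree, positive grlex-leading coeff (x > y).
x*y + 2*y^2 + 3*y

1. The degree is 2 — the shape is more complex than any degree-1 curve.
2. Against the integer gridlines: the visible x-axis segment lies entirely on the curve; it meets the y-axis at y = 0 (among the integer gridlines).
3. Together with the visible shape, these determine p as stated.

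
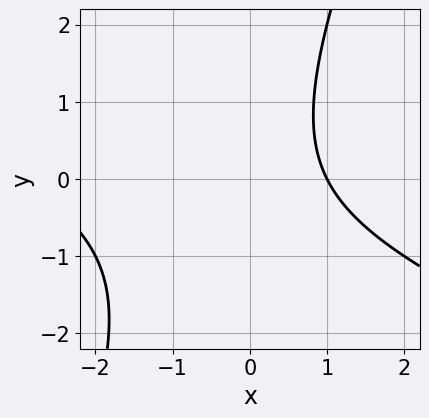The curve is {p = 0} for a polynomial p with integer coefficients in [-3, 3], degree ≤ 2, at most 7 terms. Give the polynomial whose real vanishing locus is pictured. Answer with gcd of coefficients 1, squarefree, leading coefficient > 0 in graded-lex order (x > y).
deg p = 2. No degree-1 curve has this shape.
Reading off the gridlines: one x-axis crossing is at x = 1; no y-intercept at any integer in the box.
Together with the visible shape, these determine p as stated.

x^2 + 2*x*y - y^2 + 2*x - 3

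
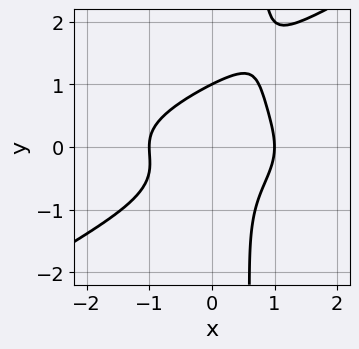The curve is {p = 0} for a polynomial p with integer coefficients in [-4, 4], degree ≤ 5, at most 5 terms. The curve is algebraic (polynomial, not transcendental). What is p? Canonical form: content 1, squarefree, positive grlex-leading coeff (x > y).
2*x^2*y^2 - 3*x*y^3 + 2*y^3 + 2*x^2 - 2

1. Degree: the shape is more complex than any degree-3 curve, so deg p = 4.
2. Observable constraints: the x-axis gridline crossings are at x ∈ {-1, 1}; one y-axis crossing is at y = 1.
3. These observations pin down the coefficients.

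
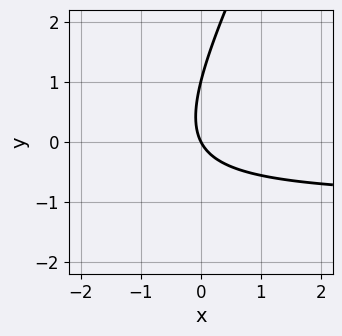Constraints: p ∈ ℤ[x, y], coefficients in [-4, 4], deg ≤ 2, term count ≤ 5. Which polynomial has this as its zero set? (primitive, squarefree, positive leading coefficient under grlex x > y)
First, deg p = 2. The shape is more complex than any degree-1 curve.
Next, from the axis intercepts and sections: among the integer gridlines, it crosses the y-axis at y ∈ {0, 1}; it meets the x-axis at x = 0 (among the integer gridlines).
Finally, putting this together gives p.

2*x*y - y^2 + 2*x + y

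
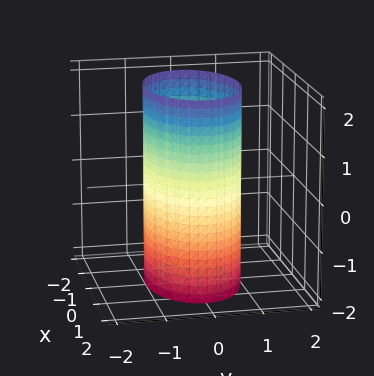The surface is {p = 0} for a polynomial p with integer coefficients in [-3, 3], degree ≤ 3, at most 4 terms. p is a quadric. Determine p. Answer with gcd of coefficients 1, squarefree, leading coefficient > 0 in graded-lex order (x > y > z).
First, deg p = 2. A cylinder; a quadric.
Then, symmetries: the y ↦ −y reflection is a symmetry, so y appears only in even powers; the x ↦ −x reflection is a symmetry, so x appears only in even powers; the z ↦ −z reflection is a symmetry, so z appears only in even powers.
Next, checking where it meets the axes: the y-axis gridline crossings are at y ∈ {-1, 1}; no z-intercept at any integer in the box.
Finally, assembling these constraints gives the stated polynomial.

x^2 + 2*y^2 - 2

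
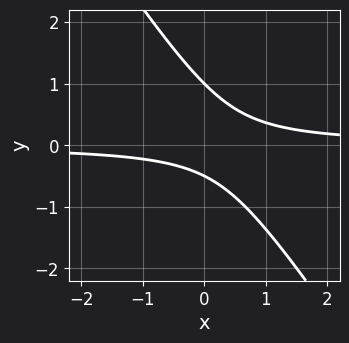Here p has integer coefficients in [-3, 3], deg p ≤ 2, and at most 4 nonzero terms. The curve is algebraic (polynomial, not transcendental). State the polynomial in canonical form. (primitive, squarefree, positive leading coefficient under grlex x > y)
First, the degree is 2 — the shape is more complex than any degree-1 curve.
Next, from the visible intercepts: it misses every integer gridline on the x-axis; it crosses the y-axis at the gridline y = 1.
Finally, together with the visible shape, these determine p as stated.

3*x*y + 2*y^2 - y - 1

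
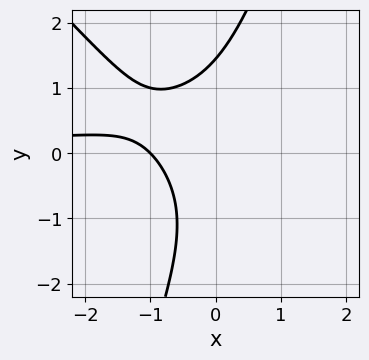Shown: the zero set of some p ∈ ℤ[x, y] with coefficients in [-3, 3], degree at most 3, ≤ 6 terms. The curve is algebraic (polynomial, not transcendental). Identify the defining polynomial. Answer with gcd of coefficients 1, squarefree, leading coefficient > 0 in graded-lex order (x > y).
3*x^2*y + 2*x*y^2 - y^3 + 3*x + 3

The degree is 3 — a generic line meets the curve in up to 3 points.
From the axis intercepts and sections: it meets the x-axis at x = -1 (among the integer gridlines).
Assembling these constraints gives the stated polynomial.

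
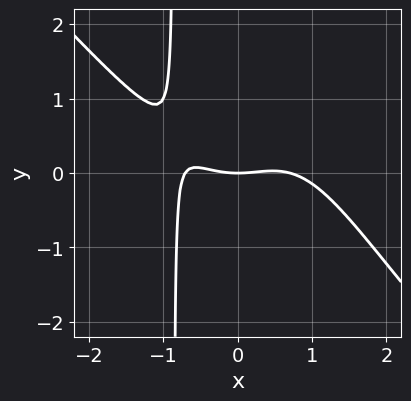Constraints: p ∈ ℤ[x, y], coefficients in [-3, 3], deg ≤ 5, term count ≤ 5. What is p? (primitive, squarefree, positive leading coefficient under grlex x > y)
2*x^4 + 2*x^3*y - x^2 + 2*x*y + 3*y

deg p = 4. The shape is more complex than any degree-3 curve.
Against the integer gridlines: one y-axis crossing is at y = 0; it meets the x-axis at x = 0 (among the integer gridlines).
Putting this together gives p.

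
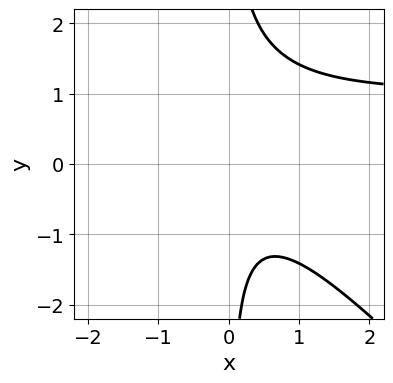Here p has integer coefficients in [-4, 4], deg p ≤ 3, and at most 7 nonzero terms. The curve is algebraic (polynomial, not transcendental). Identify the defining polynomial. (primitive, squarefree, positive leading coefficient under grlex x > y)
(a) deg p = 3.
(b) From the visible intercepts: it misses every integer gridline on the y-axis; the curve avoids every integer x-axis point in the box.
(c) Assembling these constraints gives the stated polynomial.

x^2*y + x*y^2 - x^2 - x*y - 1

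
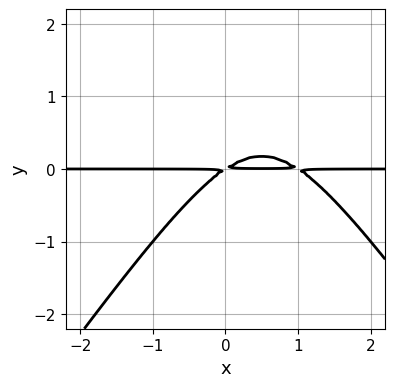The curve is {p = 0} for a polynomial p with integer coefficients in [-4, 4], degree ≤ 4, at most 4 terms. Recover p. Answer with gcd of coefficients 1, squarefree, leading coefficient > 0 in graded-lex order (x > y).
(a) Degree: the shape is more complex than any degree-2 curve, so deg p = 3.
(b) From the axis intercepts and sections: every point of the x-axis in the box is on the curve.
(c) Together with the visible shape, these determine p as stated.

2*x^2*y - y^3 - 2*x*y + 3*y^2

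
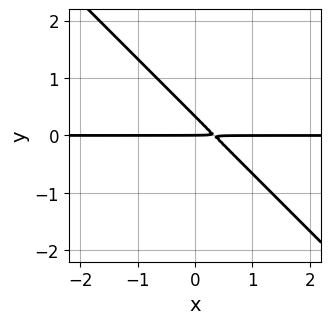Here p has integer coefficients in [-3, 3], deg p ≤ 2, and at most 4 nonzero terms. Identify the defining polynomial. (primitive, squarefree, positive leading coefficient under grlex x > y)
deg p = 2.
From the visible intercepts: it meets the y-axis at y = 0 (among the integer gridlines); every point of the x-axis in the box is on the curve.
The integer polynomial consistent with all of this is the stated p.

3*x*y + 3*y^2 - y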